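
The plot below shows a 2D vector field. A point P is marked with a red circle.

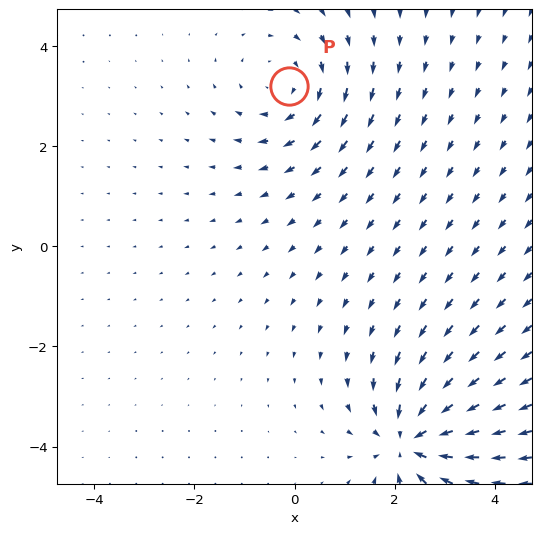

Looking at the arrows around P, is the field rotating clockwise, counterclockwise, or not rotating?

clockwise

Near P at (-0.1, 3.2) the arrows circulate clockwise. The curl (z-component) there is about -3; negative curl means clockwise rotation.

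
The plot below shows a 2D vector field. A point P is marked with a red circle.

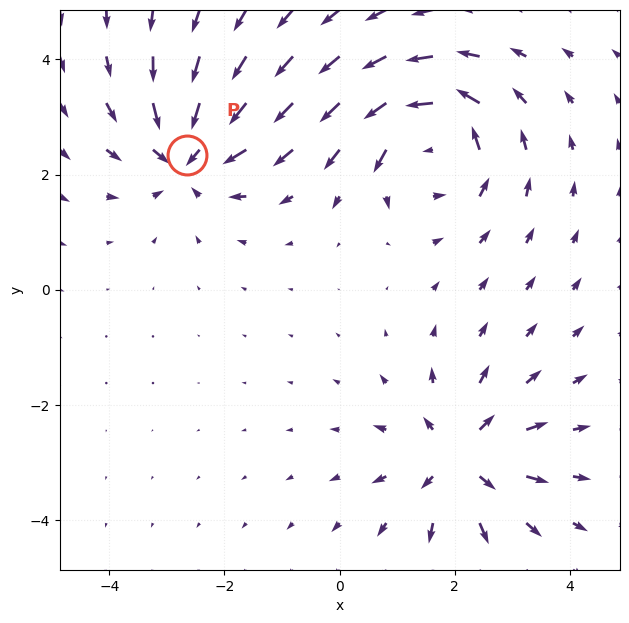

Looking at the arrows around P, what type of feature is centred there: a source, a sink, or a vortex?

At P (-2.6, 2.3) the arrows converge inward. Divergence about -5, curl ≈0 — negative divergence with near-zero curl is a sink.

sink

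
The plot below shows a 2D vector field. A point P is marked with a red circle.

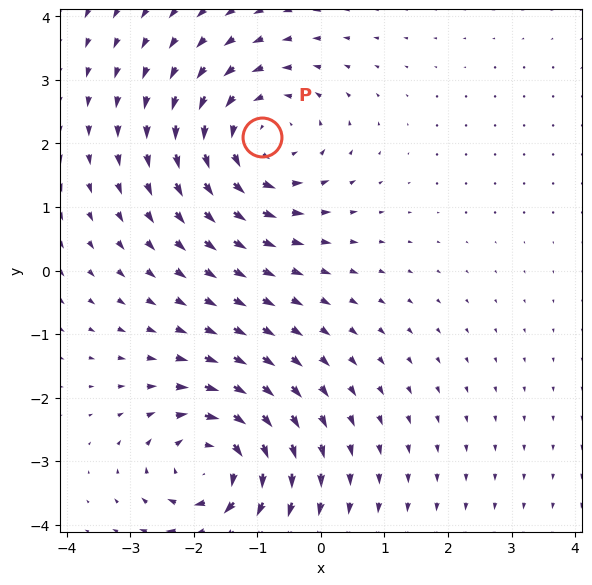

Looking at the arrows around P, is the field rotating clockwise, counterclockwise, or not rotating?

counterclockwise

Near P at (-0.9, 2.1) the arrows circulate counterclockwise. The curl (z-component) there is about +4; positive curl means counterclockwise rotation.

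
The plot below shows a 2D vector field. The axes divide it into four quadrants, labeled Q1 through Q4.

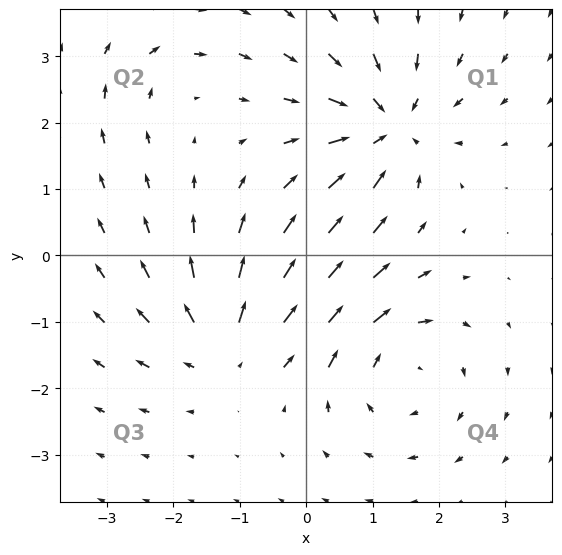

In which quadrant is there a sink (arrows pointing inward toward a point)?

Q1

The sink sits at approximately (1.2, 1.9), which lies in quadrant Q1. The divergence there is about -6, negative as expected for a sink.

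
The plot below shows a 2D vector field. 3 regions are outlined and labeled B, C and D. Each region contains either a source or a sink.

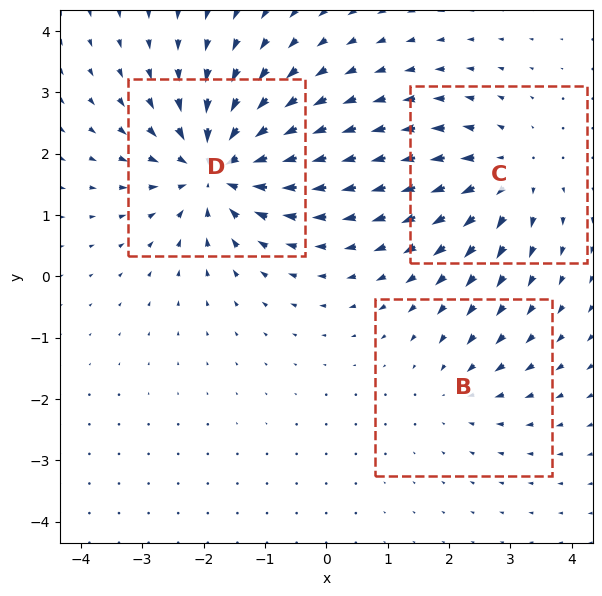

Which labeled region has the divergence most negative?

Divergence at each region's feature centre — B: about -2, C: about +4, D: about -6. Region D is most negative.

D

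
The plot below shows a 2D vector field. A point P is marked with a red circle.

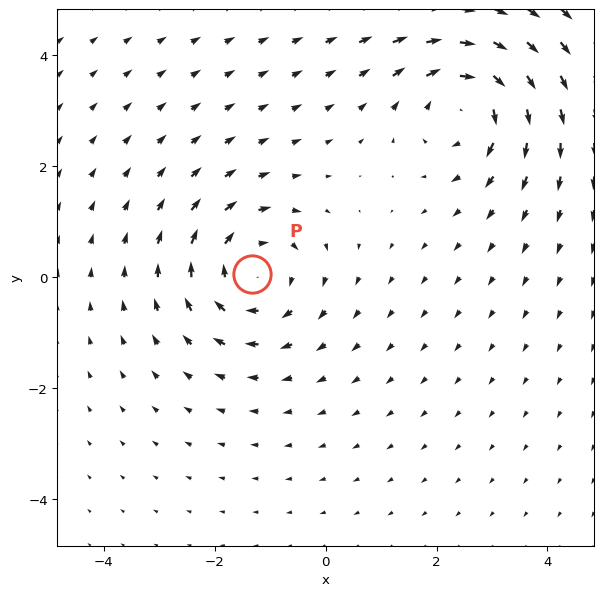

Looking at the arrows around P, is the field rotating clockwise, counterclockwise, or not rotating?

Near P at (-1.3, 0.1) the arrows circulate clockwise. The curl (z-component) there is about -4; negative curl means clockwise rotation.

clockwise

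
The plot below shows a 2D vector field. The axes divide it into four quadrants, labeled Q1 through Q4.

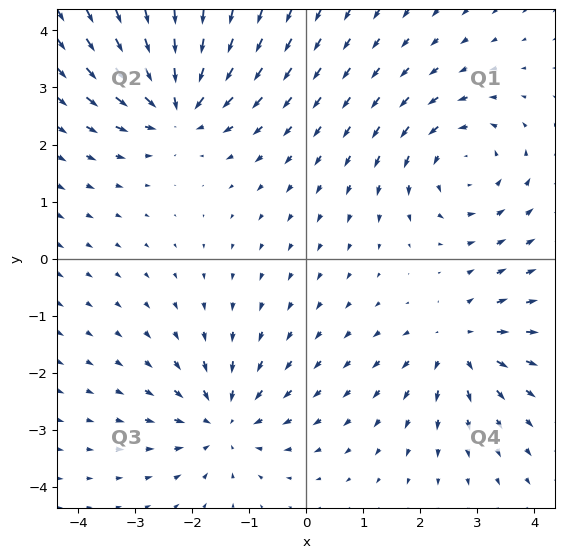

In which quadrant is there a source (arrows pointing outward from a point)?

The source sits at approximately (2.7, -1.5), which lies in quadrant Q4. The divergence there is about +4, positive as expected for a source.

Q4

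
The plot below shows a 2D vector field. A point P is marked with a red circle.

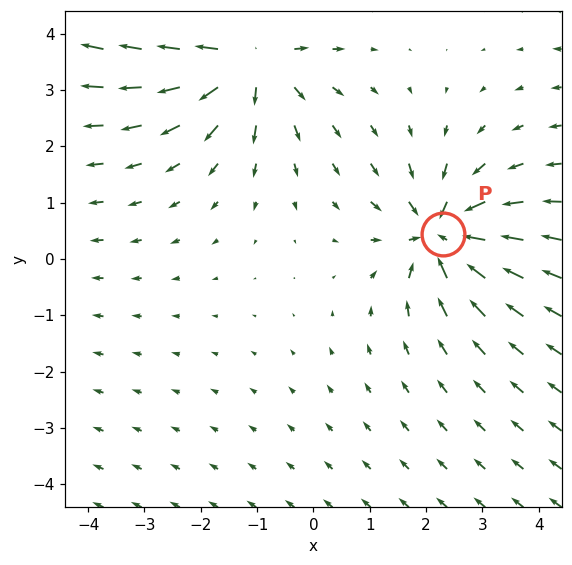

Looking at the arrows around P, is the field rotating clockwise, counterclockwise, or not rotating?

Near P at (2.3, 0.4) the arrows show no circulation. The curl there is ≈0.

not rotating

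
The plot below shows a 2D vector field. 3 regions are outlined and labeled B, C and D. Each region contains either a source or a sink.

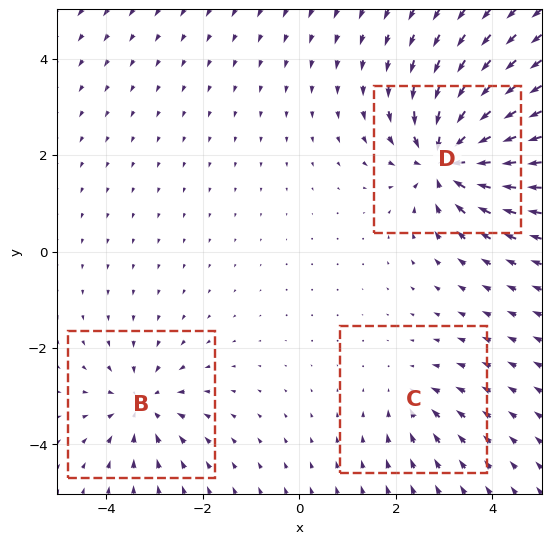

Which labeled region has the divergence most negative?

D

Divergence at each region's feature centre — B: about -4, C: about -2, D: about -6. Region D is most negative.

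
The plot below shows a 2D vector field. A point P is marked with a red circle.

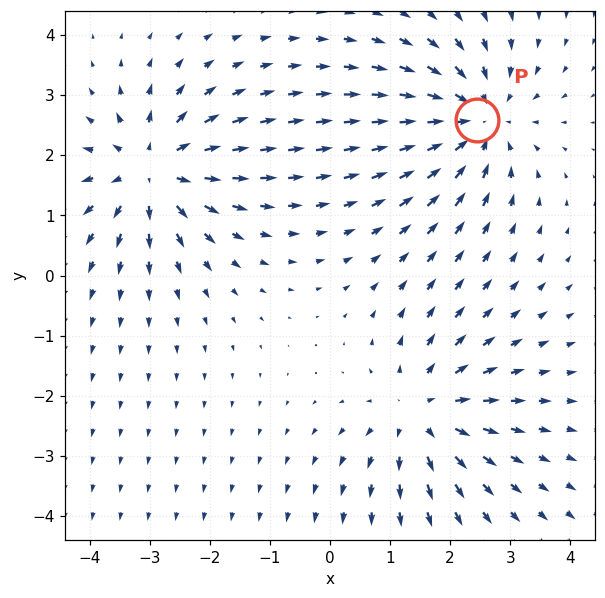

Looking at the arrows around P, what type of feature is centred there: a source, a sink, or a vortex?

sink

At P (2.4, 2.6) the arrows converge inward. Divergence about -5, curl ≈0 — negative divergence with near-zero curl is a sink.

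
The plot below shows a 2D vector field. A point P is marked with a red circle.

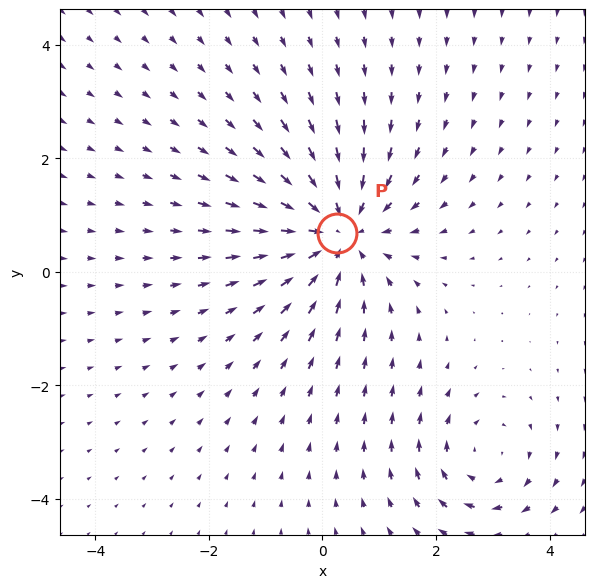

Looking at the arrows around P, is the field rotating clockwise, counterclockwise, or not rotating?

not rotating

Near P at (0.3, 0.7) the arrows show no circulation. The curl there is ≈0.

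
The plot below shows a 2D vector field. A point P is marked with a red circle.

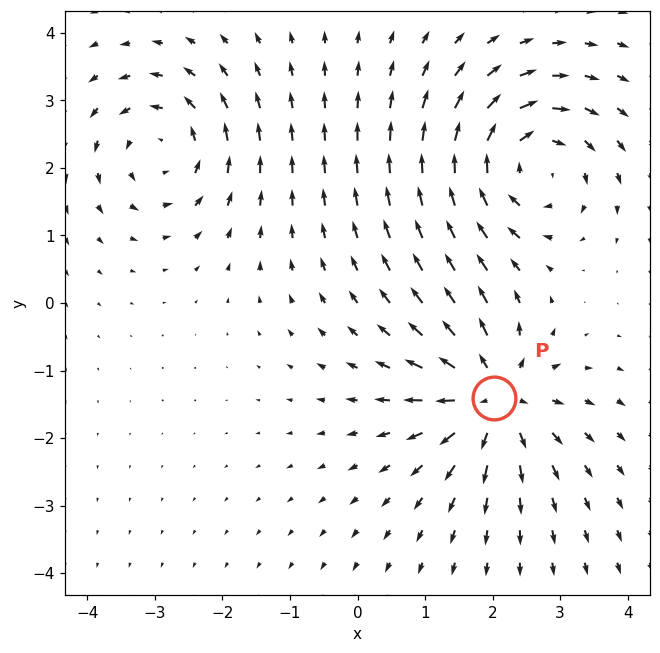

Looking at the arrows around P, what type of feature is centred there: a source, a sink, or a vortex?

source

At P (2.0, -1.4) the arrows spread outward. Divergence about +4, curl ≈0 — positive divergence with near-zero curl is a source.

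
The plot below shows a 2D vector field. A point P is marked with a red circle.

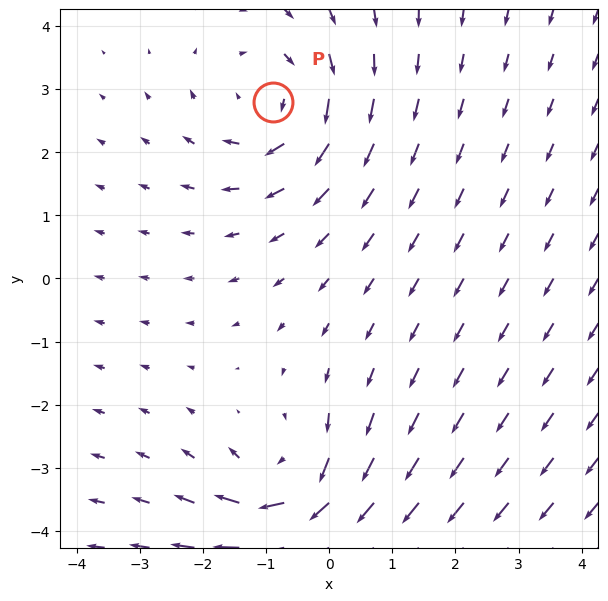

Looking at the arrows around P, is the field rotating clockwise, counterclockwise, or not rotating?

Near P at (-0.9, 2.8) the arrows circulate clockwise. The curl (z-component) there is about -3; negative curl means clockwise rotation.

clockwise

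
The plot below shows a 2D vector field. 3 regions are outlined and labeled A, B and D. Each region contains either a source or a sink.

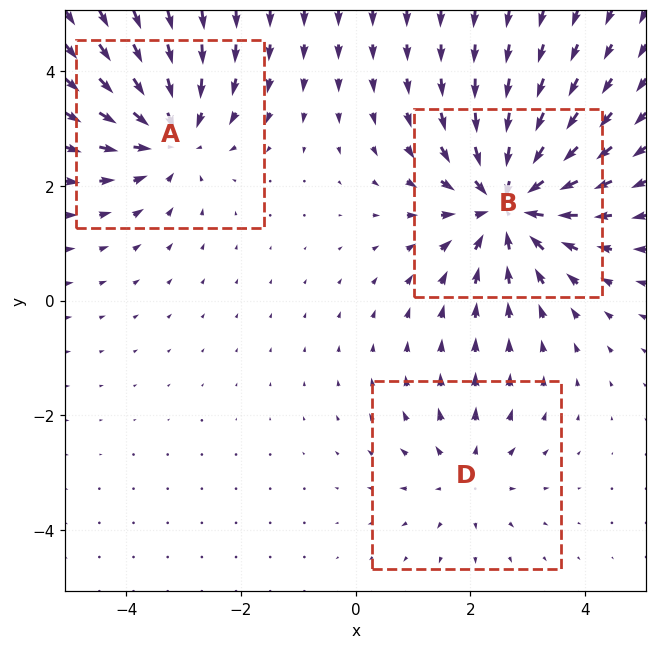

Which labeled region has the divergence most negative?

B

Divergence at each region's feature centre — A: about -3, B: about -5, D: about +2. Region B is most negative.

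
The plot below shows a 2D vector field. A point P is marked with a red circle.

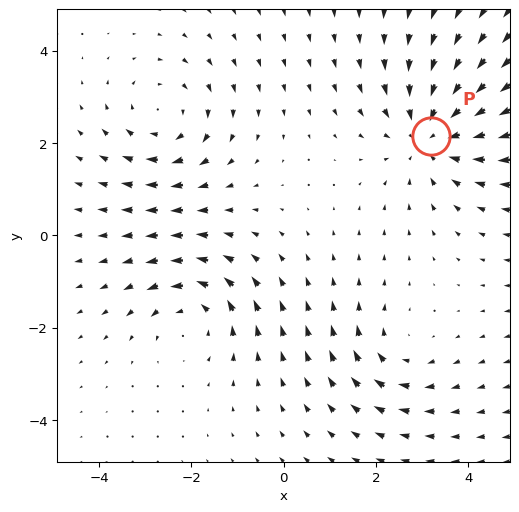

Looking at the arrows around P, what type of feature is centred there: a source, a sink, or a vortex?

sink

At P (3.2, 2.2) the arrows converge inward. Divergence about -4, curl ≈0 — negative divergence with near-zero curl is a sink.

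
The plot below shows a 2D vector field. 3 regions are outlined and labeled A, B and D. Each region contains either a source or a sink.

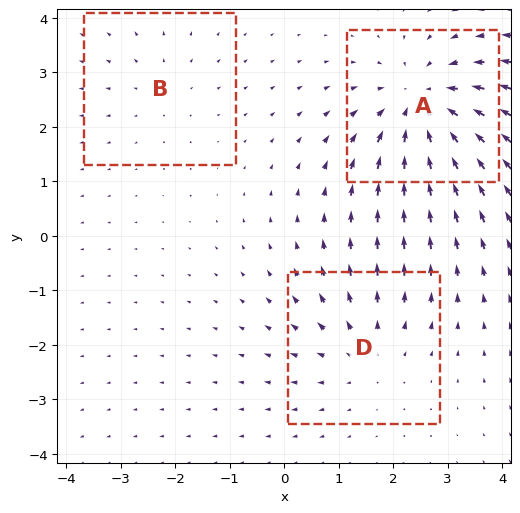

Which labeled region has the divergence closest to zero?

Divergence at each region's feature centre — A: about -5, B: about +2, D: about +3. Region B is closest to zero.

B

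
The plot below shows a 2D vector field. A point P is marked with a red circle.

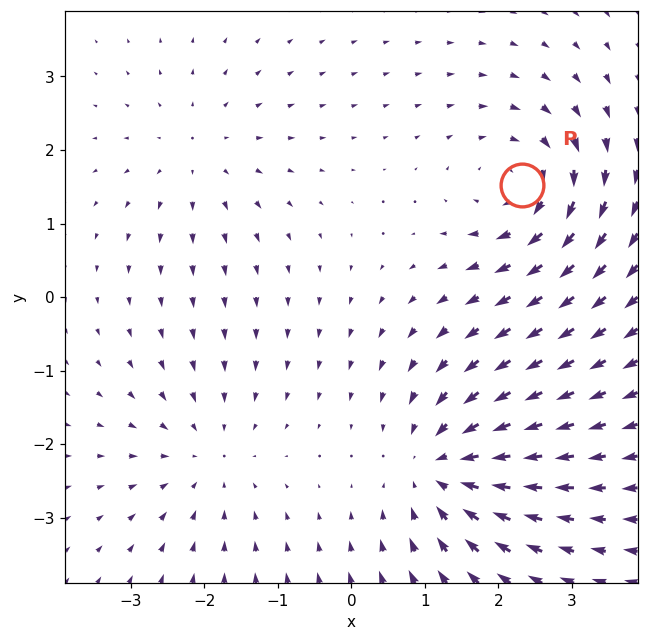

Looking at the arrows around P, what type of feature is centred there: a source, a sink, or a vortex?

At P (2.3, 1.5) the arrows circulate clockwise. Divergence ≈0, curl about -5 — near-zero divergence with nonzero curl is a vortex.

vortex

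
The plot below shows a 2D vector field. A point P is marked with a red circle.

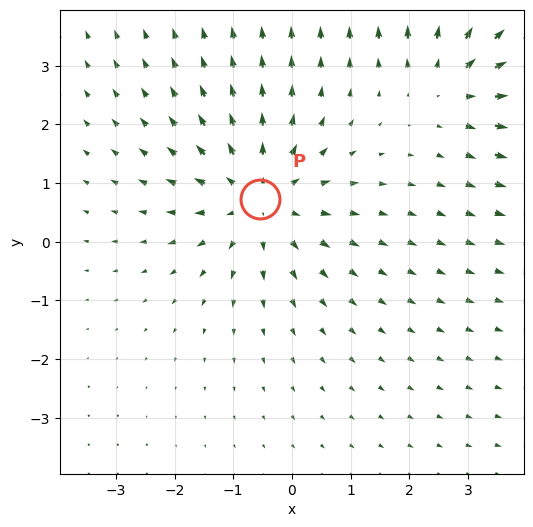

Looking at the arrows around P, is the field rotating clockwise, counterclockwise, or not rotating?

not rotating

Near P at (-0.6, 0.7) the arrows show no circulation. The curl there is ≈0.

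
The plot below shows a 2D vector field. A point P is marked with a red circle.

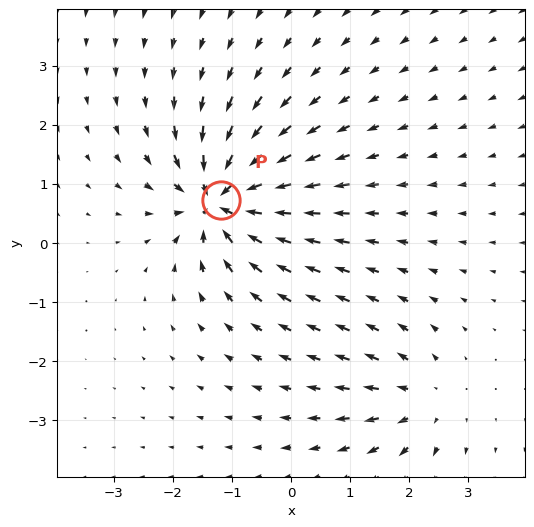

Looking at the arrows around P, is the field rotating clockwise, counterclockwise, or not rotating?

Near P at (-1.2, 0.7) the arrows show no circulation. The curl there is ≈0.

not rotating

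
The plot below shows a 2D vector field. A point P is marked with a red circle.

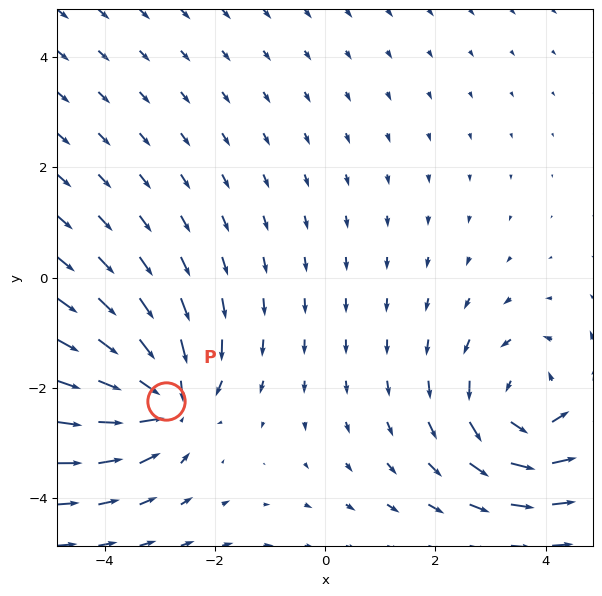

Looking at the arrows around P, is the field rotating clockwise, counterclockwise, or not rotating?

Near P at (-2.9, -2.2) the arrows show no circulation. The curl there is ≈0.

not rotating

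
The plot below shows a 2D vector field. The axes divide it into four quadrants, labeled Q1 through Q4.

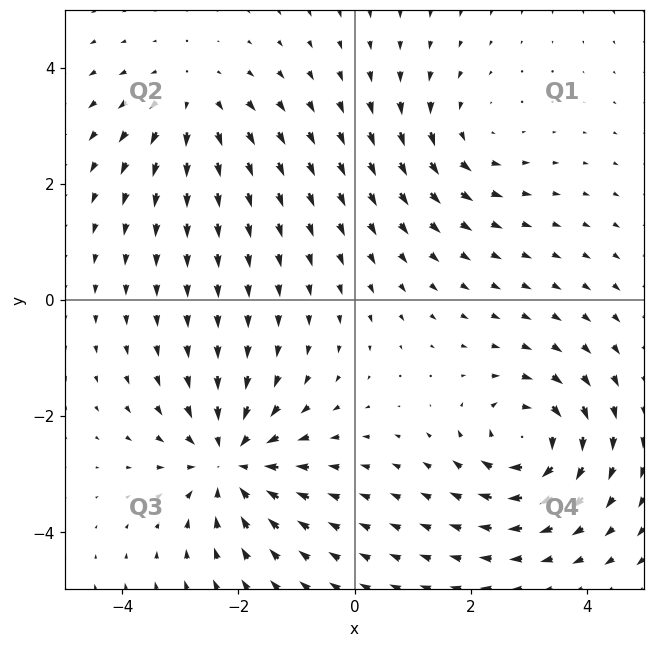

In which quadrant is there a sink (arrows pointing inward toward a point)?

Q3

The sink sits at approximately (-2.1, -2.8), which lies in quadrant Q3. The divergence there is about -5, negative as expected for a sink.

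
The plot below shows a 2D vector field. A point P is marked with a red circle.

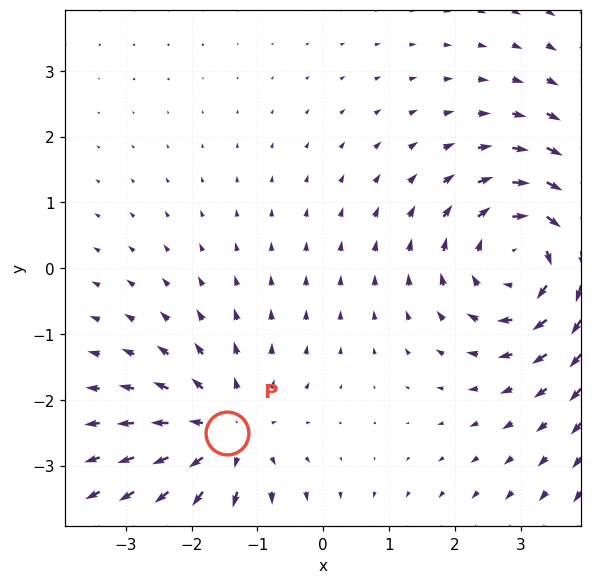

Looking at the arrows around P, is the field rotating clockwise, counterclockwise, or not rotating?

Near P at (-1.5, -2.5) the arrows show no circulation. The curl there is ≈0.

not rotating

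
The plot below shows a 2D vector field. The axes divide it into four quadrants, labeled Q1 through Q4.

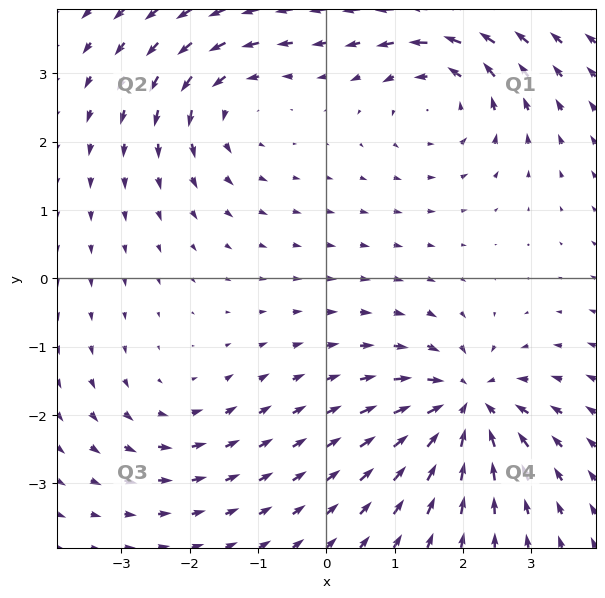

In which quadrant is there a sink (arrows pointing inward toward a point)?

Q4

The sink sits at approximately (2.1, -1.9), which lies in quadrant Q4. The divergence there is about -7, negative as expected for a sink.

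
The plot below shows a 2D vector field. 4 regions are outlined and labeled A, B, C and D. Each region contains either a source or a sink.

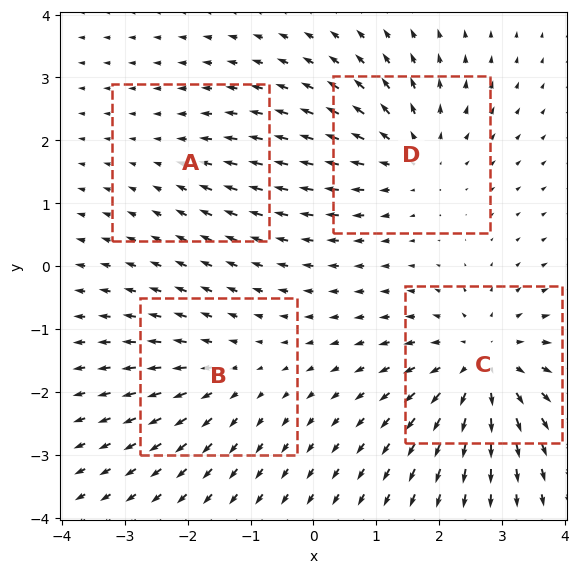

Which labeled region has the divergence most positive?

Divergence at each region's feature centre — A: about -2, B: about +3, C: about +6, D: about +4. Region C is most positive.

C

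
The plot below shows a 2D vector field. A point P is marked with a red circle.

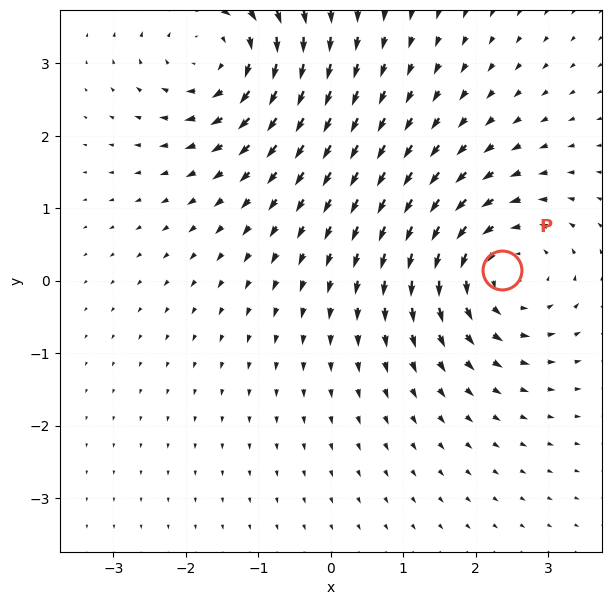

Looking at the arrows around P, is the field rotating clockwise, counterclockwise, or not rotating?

counterclockwise

Near P at (2.4, 0.2) the arrows circulate counterclockwise. The curl (z-component) there is about +4; positive curl means counterclockwise rotation.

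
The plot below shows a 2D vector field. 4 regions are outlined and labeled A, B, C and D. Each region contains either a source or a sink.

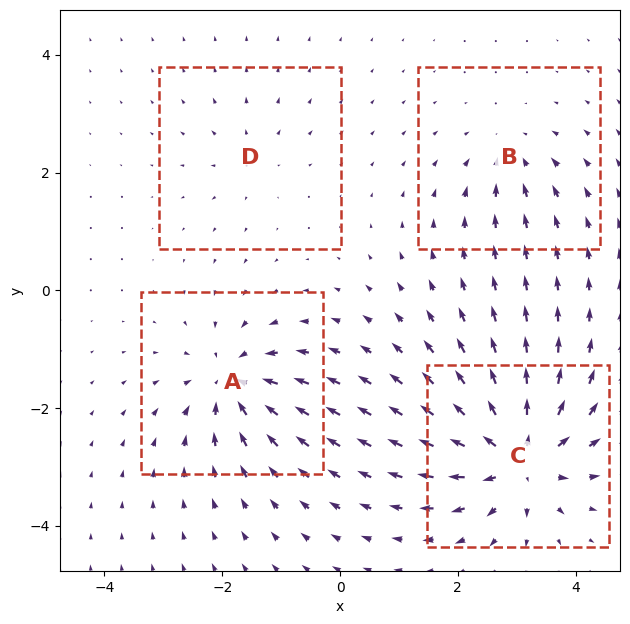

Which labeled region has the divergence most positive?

C

Divergence at each region's feature centre — A: about -6, B: about -4, C: about +9, D: about +3. Region C is most positive.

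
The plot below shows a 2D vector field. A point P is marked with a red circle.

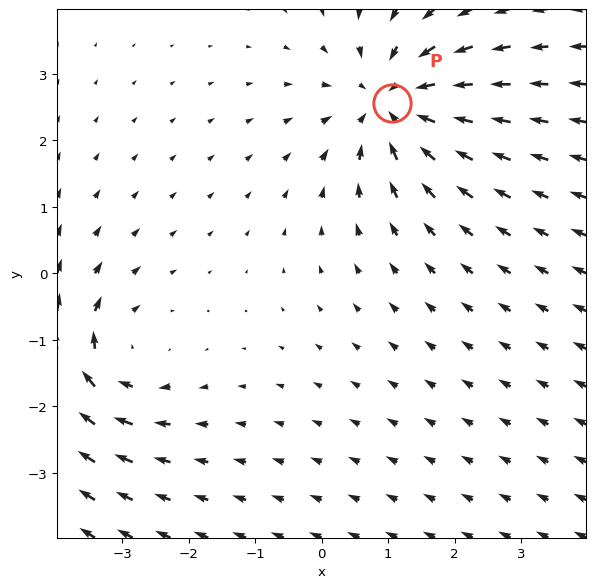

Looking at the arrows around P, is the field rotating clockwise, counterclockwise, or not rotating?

not rotating

Near P at (1.1, 2.6) the arrows show no circulation. The curl there is ≈0.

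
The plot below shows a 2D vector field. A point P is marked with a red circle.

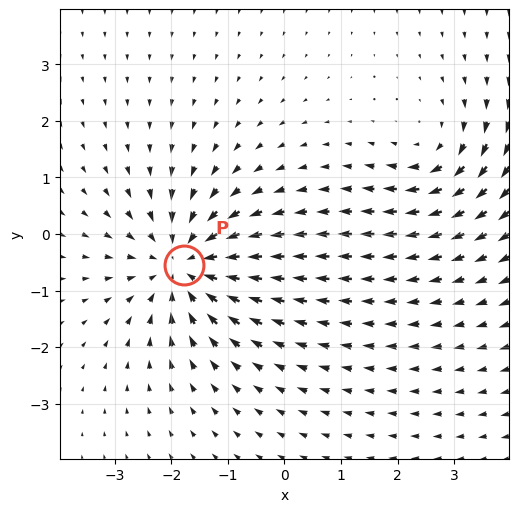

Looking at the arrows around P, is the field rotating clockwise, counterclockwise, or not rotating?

not rotating

Near P at (-1.8, -0.5) the arrows show no circulation. The curl there is ≈0.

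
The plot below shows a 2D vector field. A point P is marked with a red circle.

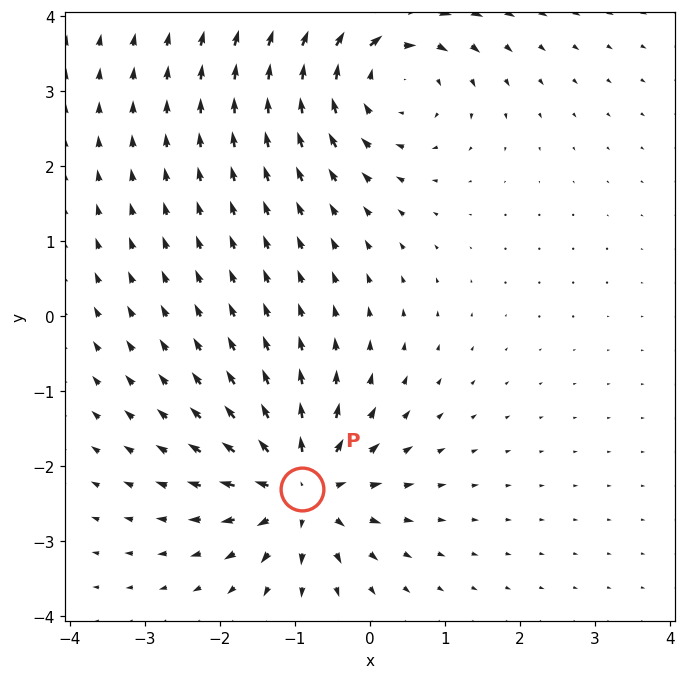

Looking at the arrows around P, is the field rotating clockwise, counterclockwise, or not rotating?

not rotating

Near P at (-0.9, -2.3) the arrows show no circulation. The curl there is ≈0.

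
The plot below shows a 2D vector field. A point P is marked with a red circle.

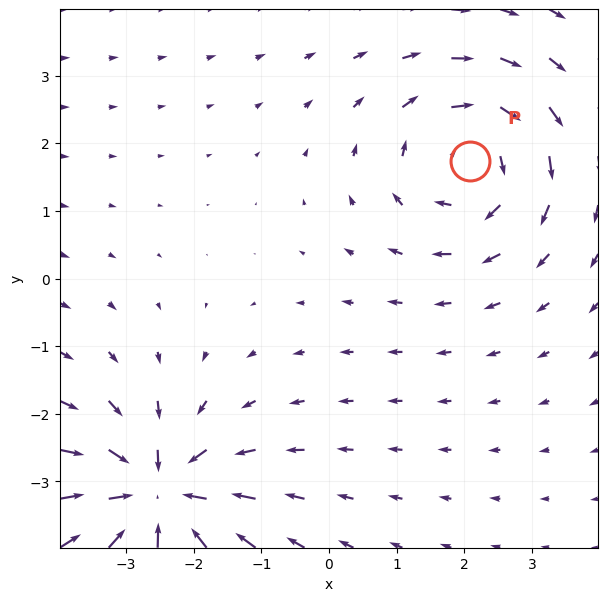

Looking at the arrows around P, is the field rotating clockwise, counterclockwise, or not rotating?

Near P at (2.1, 1.7) the arrows circulate clockwise. The curl (z-component) there is about -3; negative curl means clockwise rotation.

clockwise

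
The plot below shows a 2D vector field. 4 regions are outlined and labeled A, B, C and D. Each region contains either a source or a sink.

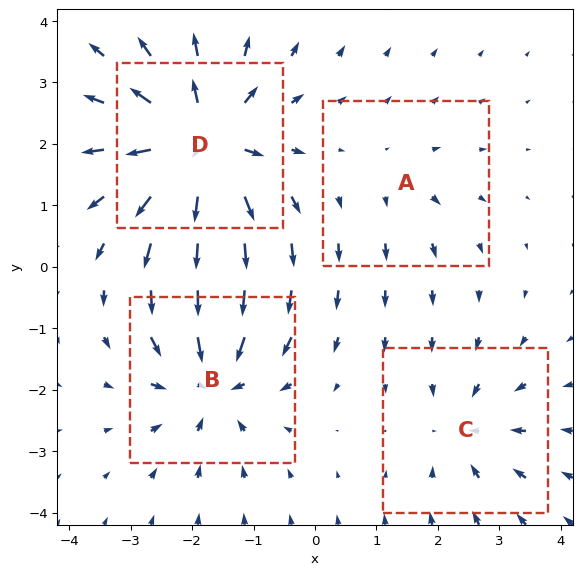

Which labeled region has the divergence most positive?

Divergence at each region's feature centre — A: about +2, B: about -6, C: about -4, D: about +8. Region D is most positive.

D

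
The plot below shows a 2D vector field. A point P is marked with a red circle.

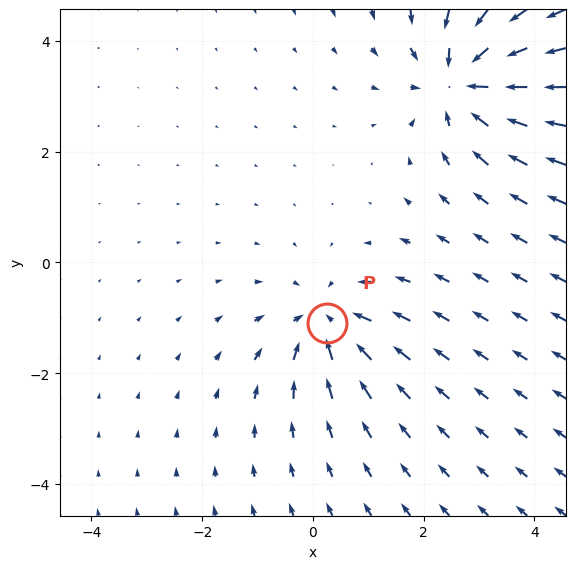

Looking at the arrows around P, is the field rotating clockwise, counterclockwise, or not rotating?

not rotating

Near P at (0.3, -1.1) the arrows show no circulation. The curl there is ≈0.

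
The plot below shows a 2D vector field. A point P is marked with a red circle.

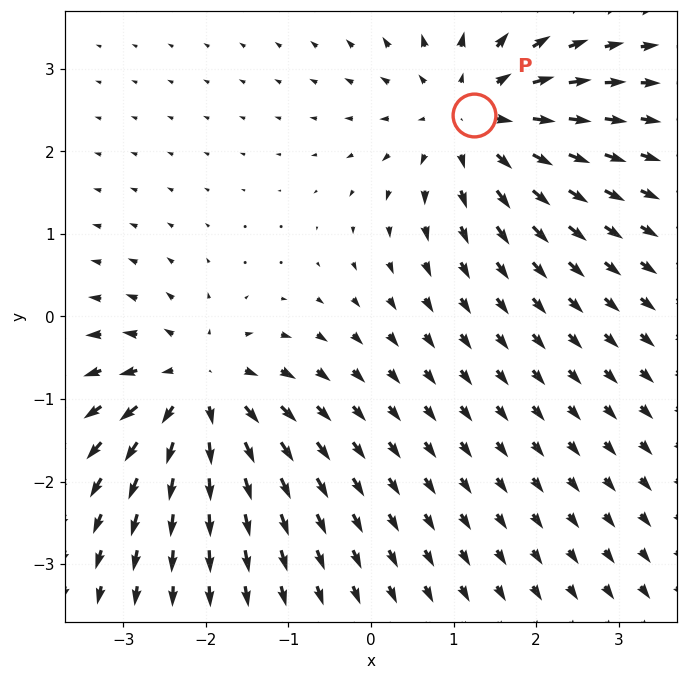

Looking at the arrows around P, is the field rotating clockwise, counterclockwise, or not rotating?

Near P at (1.2, 2.4) the arrows show no circulation. The curl there is ≈0.

not rotating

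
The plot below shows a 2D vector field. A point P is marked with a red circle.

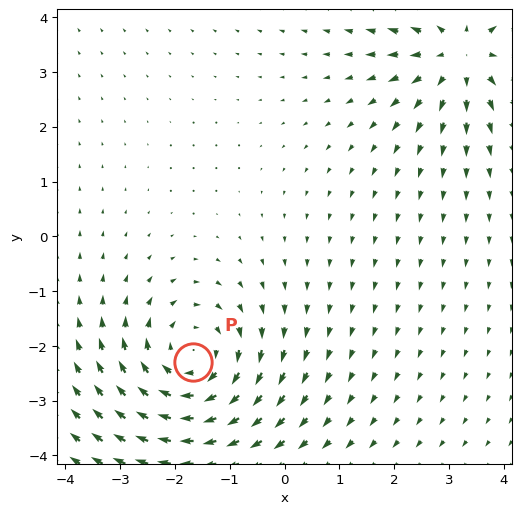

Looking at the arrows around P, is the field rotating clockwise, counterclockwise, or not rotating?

Near P at (-1.7, -2.3) the arrows circulate clockwise. The curl (z-component) there is about -4; negative curl means clockwise rotation.

clockwise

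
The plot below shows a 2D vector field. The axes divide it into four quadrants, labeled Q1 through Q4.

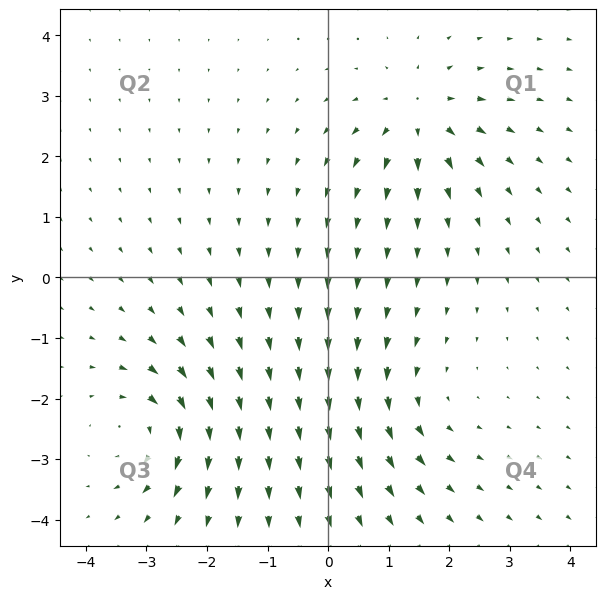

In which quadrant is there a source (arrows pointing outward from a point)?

The source sits at approximately (1.5, 2.7), which lies in quadrant Q1. The divergence there is about +5, positive as expected for a source.

Q1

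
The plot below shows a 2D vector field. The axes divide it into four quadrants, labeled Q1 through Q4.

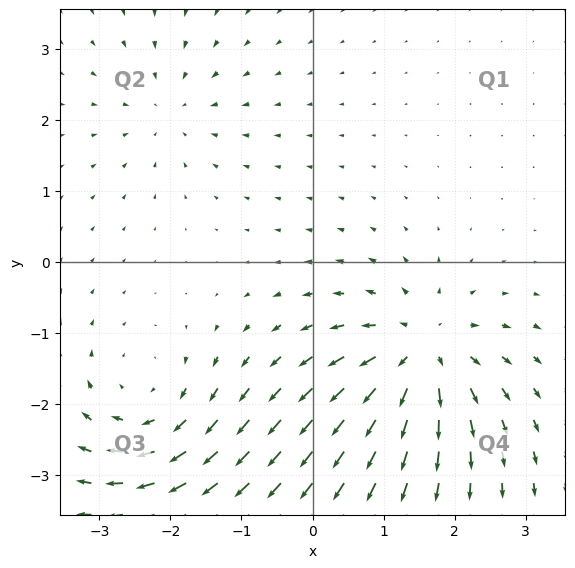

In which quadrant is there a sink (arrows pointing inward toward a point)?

The sink sits at approximately (-2.0, 2.2), which lies in quadrant Q2. The divergence there is about -3, negative as expected for a sink.

Q2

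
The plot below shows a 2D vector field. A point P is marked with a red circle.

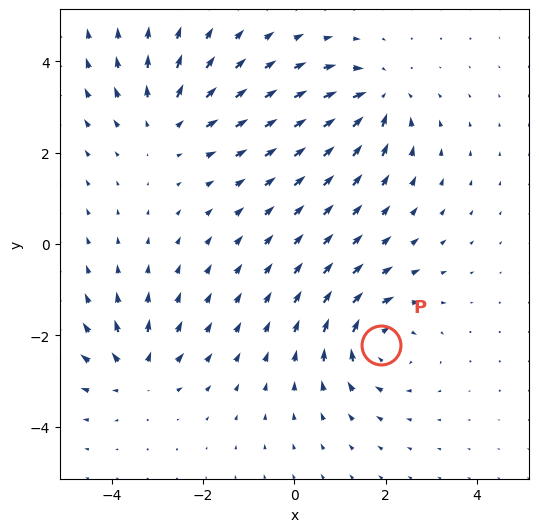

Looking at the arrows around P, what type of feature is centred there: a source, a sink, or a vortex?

At P (1.9, -2.2) the arrows circulate clockwise. Divergence ≈0, curl about -6 — near-zero divergence with nonzero curl is a vortex.

vortex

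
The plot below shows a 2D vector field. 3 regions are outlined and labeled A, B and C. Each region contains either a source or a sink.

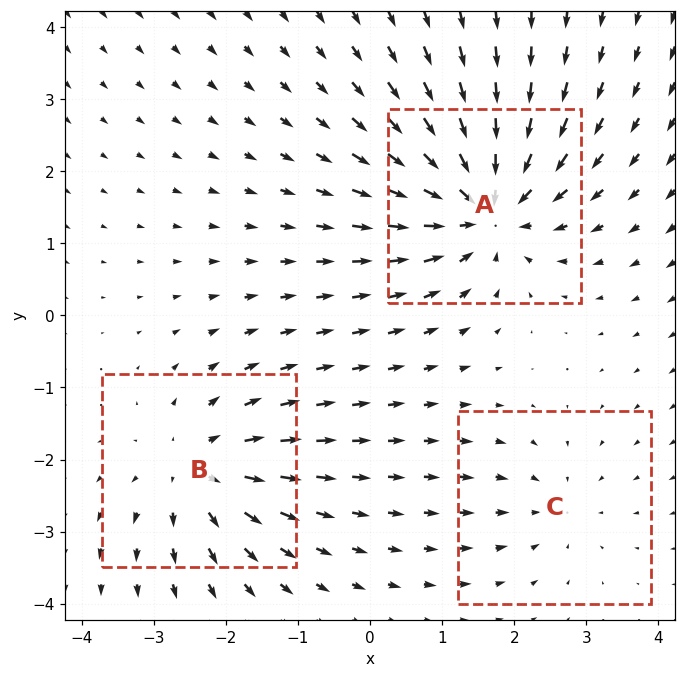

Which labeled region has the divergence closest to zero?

C

Divergence at each region's feature centre — A: about -5, B: about +4, C: about -2. Region C is closest to zero.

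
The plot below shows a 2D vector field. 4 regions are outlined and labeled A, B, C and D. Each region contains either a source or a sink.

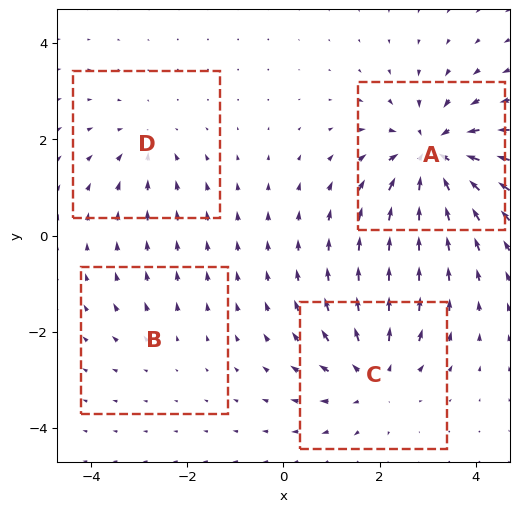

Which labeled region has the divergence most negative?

Divergence at each region's feature centre — A: about -7, B: about +2, C: about +5, D: about -3. Region A is most negative.

A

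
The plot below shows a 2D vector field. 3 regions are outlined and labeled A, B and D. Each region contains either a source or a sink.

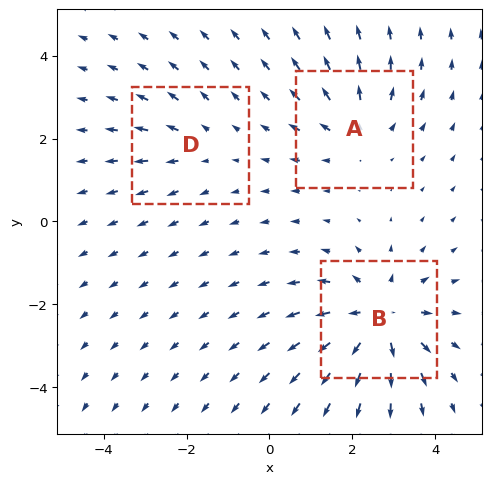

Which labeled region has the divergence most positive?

B

Divergence at each region's feature centre — A: about +3, B: about +5, D: about +2. Region B is most positive.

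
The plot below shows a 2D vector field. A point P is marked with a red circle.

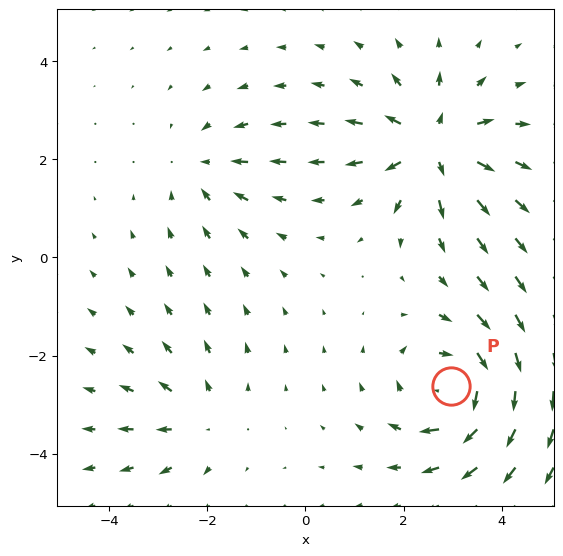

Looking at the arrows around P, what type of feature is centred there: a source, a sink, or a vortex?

vortex

At P (3.0, -2.6) the arrows circulate clockwise. Divergence ≈0, curl about -5 — near-zero divergence with nonzero curl is a vortex.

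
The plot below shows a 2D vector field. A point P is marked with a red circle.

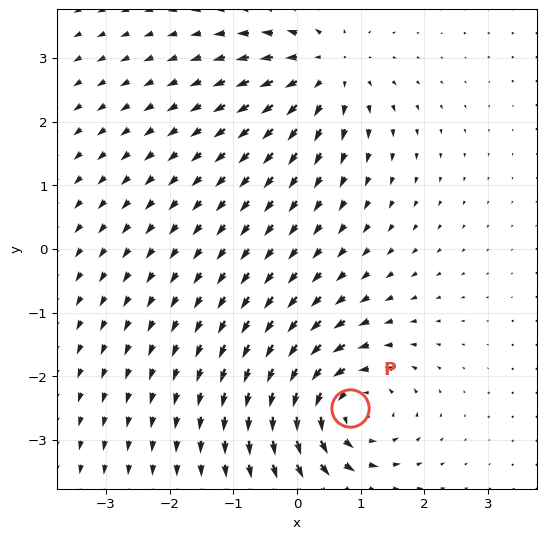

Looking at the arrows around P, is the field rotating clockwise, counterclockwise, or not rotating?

Near P at (0.8, -2.5) the arrows circulate counterclockwise. The curl (z-component) there is about +5; positive curl means counterclockwise rotation.

counterclockwise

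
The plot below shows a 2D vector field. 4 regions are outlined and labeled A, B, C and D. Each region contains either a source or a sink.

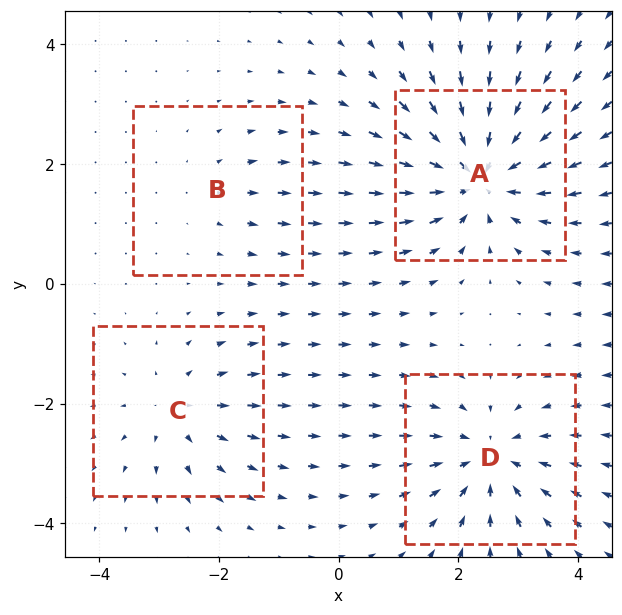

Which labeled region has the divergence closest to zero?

Divergence at each region's feature centre — A: about -7, B: about +2, C: about +4, D: about -5. Region B is closest to zero.

B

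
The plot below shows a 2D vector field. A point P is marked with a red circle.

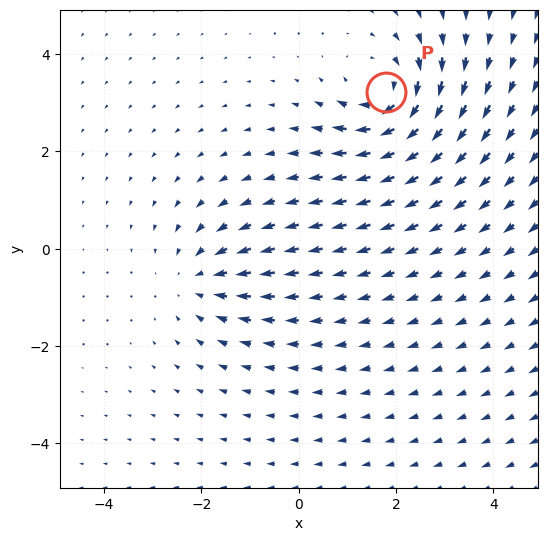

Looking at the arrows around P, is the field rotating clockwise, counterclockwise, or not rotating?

Near P at (1.8, 3.2) the arrows circulate clockwise. The curl (z-component) there is about -4; negative curl means clockwise rotation.

clockwise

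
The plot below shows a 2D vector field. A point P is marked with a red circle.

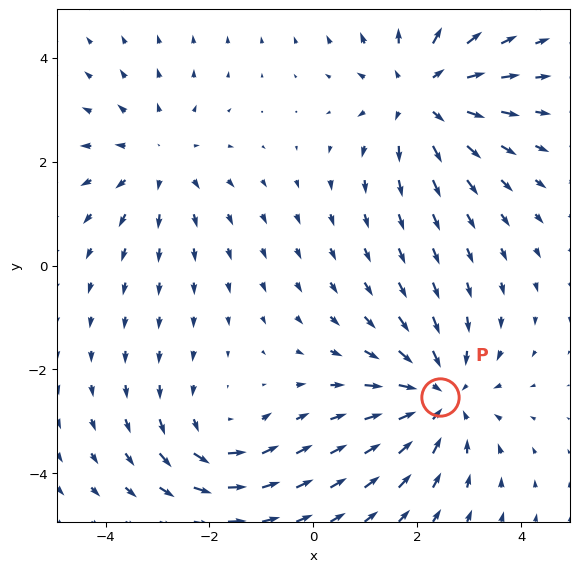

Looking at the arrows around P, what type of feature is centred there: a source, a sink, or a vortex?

sink

At P (2.4, -2.5) the arrows converge inward. Divergence about -4, curl ≈0 — negative divergence with near-zero curl is a sink.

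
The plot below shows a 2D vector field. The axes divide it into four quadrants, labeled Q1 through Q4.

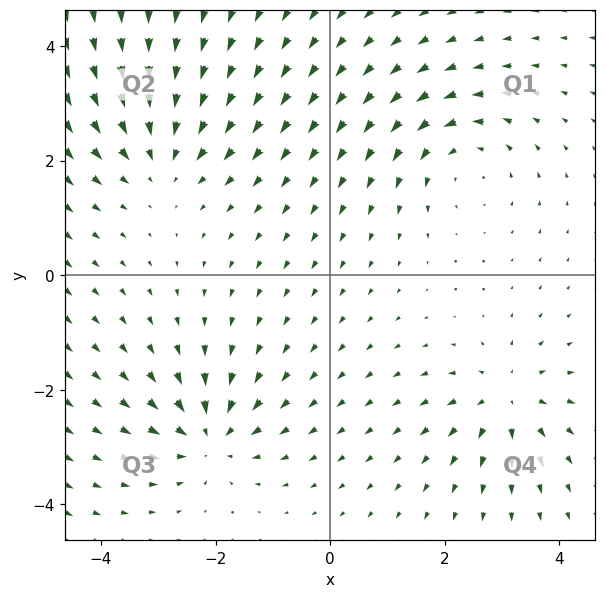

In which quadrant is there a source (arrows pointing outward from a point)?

The source sits at approximately (3.1, -2.1), which lies in quadrant Q4. The divergence there is about +4, positive as expected for a source.

Q4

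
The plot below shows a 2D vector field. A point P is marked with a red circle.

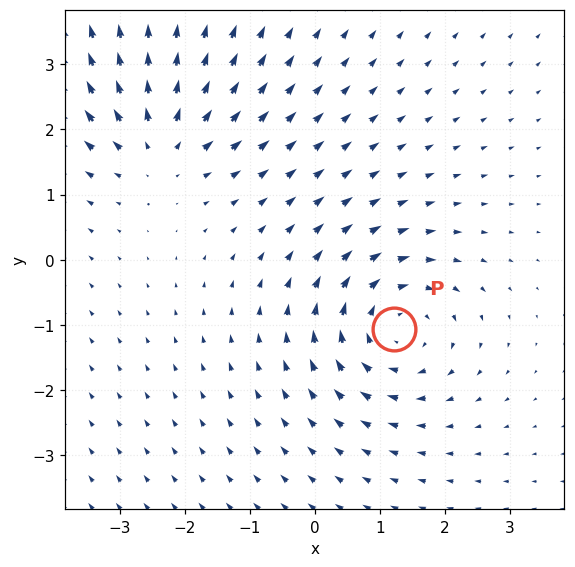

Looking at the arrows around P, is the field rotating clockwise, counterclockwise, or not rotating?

Near P at (1.2, -1.1) the arrows circulate clockwise. The curl (z-component) there is about -5; negative curl means clockwise rotation.

clockwise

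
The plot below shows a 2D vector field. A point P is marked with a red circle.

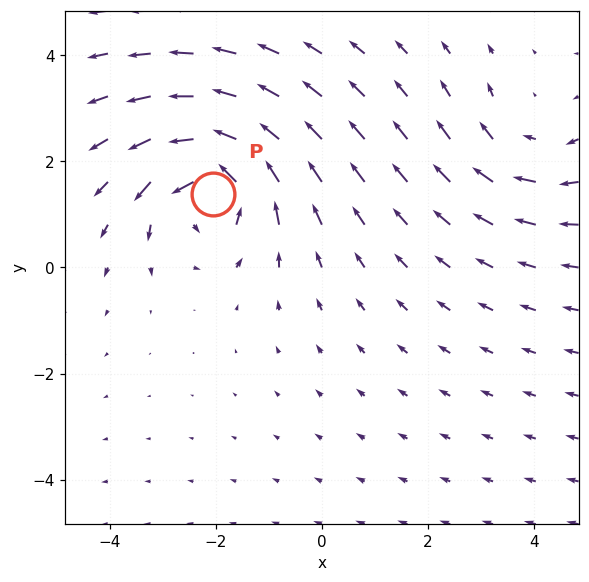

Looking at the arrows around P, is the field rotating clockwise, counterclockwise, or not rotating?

counterclockwise

Near P at (-2.1, 1.4) the arrows circulate counterclockwise. The curl (z-component) there is about +5; positive curl means counterclockwise rotation.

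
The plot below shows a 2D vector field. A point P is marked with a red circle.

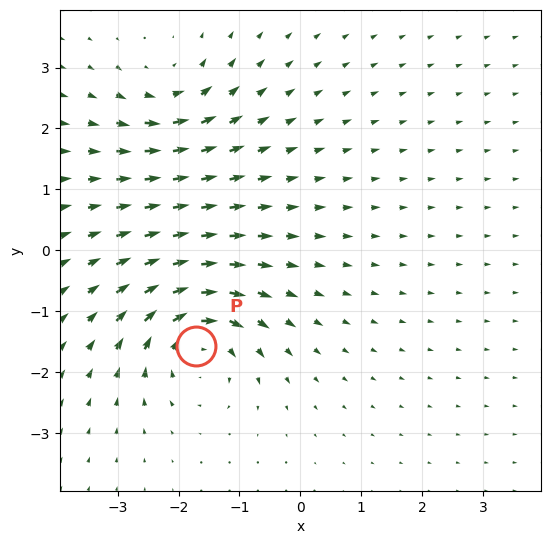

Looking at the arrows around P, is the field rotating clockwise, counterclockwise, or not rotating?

Near P at (-1.7, -1.6) the arrows circulate clockwise. The curl (z-component) there is about -7; negative curl means clockwise rotation.

clockwise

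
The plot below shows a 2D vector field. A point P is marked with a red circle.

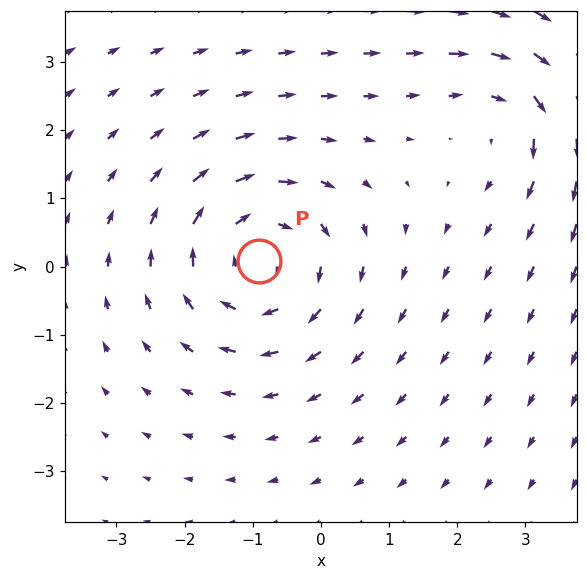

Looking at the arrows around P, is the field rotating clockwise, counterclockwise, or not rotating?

Near P at (-0.9, 0.1) the arrows circulate clockwise. The curl (z-component) there is about -4; negative curl means clockwise rotation.

clockwise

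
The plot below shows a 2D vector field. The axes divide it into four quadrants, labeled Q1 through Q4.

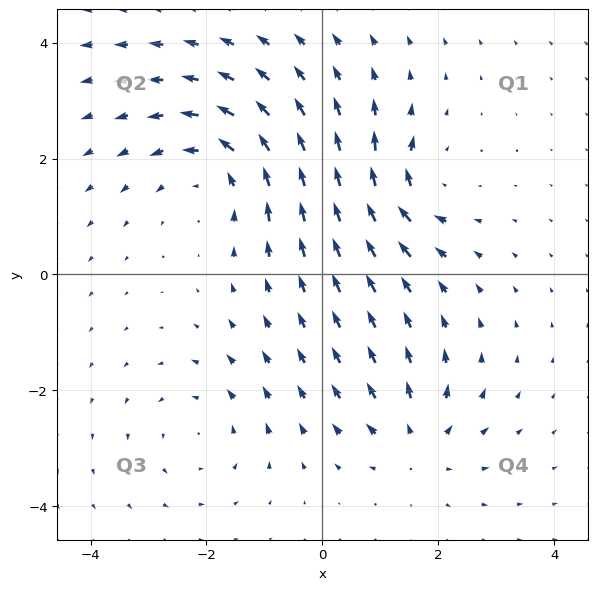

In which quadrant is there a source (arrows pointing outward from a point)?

The source sits at approximately (1.7, -2.9), which lies in quadrant Q4. The divergence there is about +4, positive as expected for a source.

Q4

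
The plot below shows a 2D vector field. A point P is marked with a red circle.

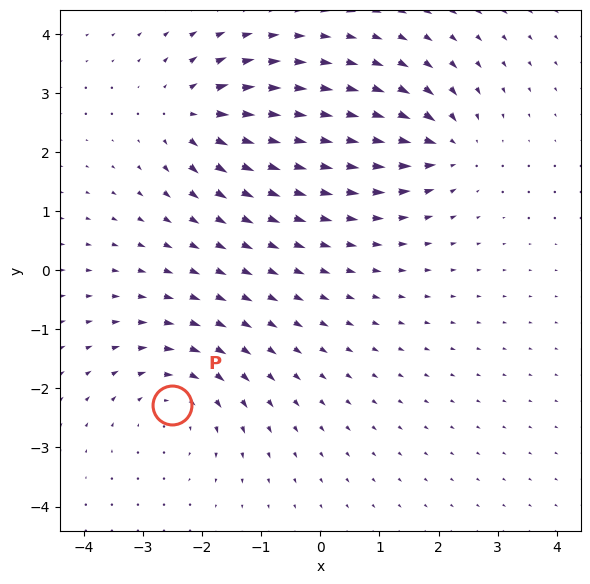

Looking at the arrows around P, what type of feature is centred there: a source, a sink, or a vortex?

At P (-2.5, -2.3) the arrows circulate clockwise. Divergence ≈0, curl about -4 — near-zero divergence with nonzero curl is a vortex.

vortex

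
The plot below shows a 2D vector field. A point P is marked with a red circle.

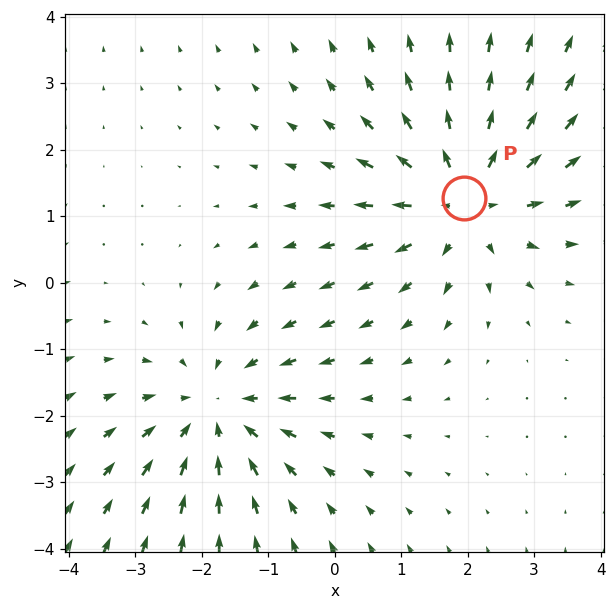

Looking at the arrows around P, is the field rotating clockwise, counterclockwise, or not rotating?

not rotating

Near P at (2.0, 1.3) the arrows show no circulation. The curl there is ≈0.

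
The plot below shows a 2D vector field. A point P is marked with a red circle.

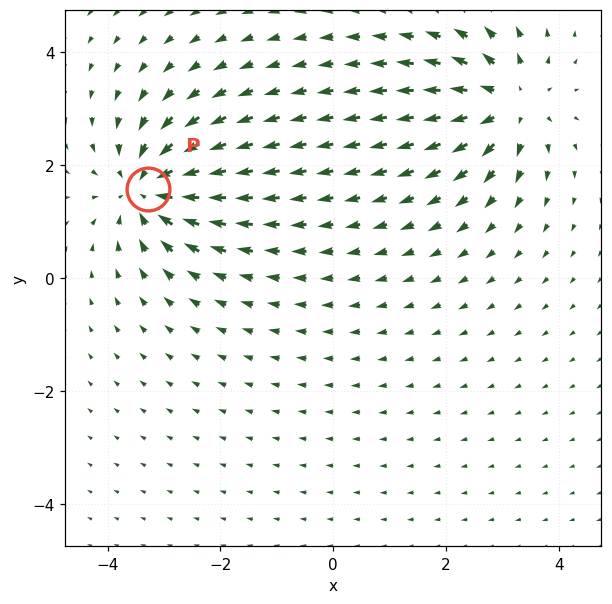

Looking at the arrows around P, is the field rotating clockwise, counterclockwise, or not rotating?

Near P at (-3.3, 1.6) the arrows show no circulation. The curl there is ≈0.

not rotating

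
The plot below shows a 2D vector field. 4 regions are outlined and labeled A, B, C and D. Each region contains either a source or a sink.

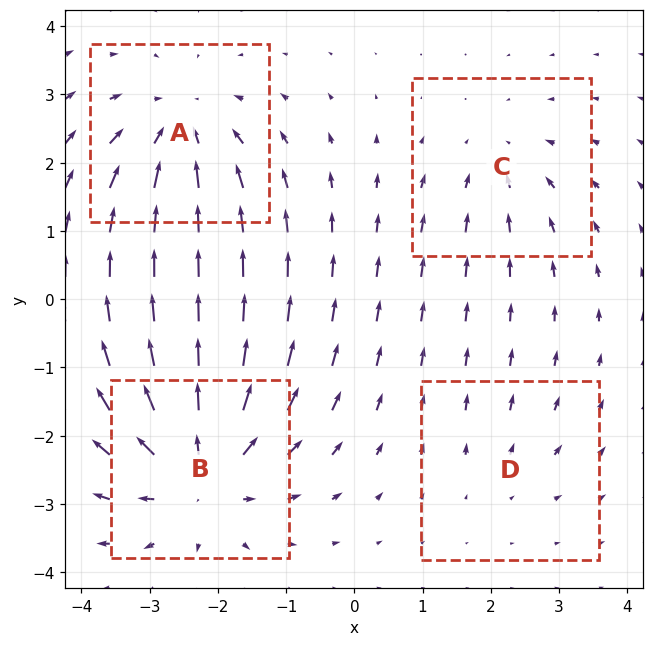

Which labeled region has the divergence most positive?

Divergence at each region's feature centre — A: about -5, B: about +6, C: about -3, D: about +2. Region B is most positive.

B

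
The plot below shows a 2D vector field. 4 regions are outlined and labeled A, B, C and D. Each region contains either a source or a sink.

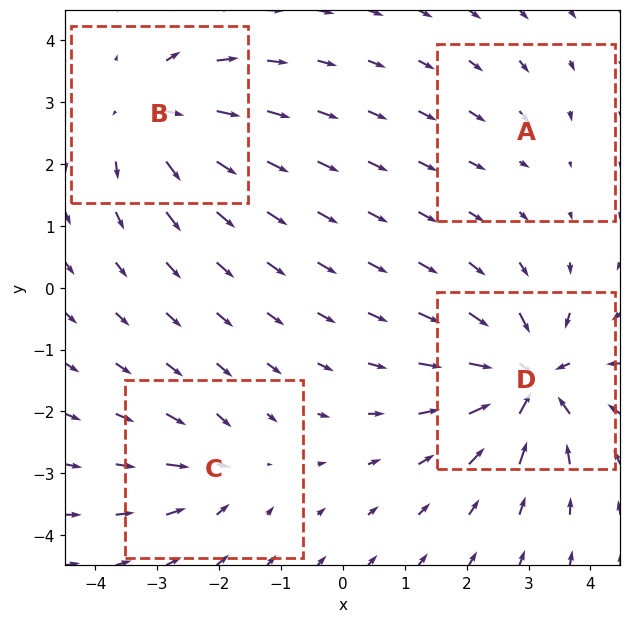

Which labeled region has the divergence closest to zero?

Divergence at each region's feature centre — A: about -2, B: about +6, C: about -4, D: about -9. Region A is closest to zero.

A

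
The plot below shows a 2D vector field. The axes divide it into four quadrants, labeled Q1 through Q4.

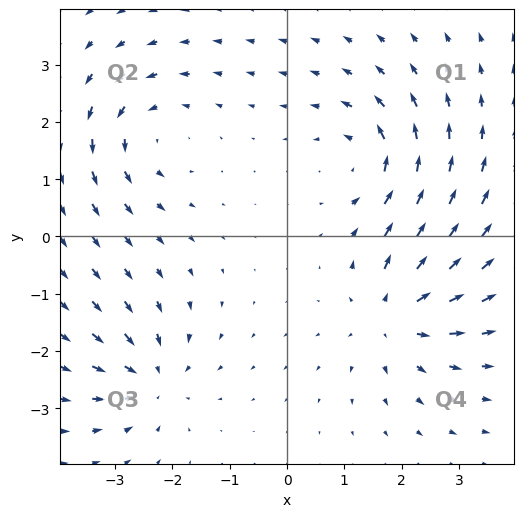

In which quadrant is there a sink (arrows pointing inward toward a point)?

Q3

The sink sits at approximately (-2.4, -2.5), which lies in quadrant Q3. The divergence there is about -5, negative as expected for a sink.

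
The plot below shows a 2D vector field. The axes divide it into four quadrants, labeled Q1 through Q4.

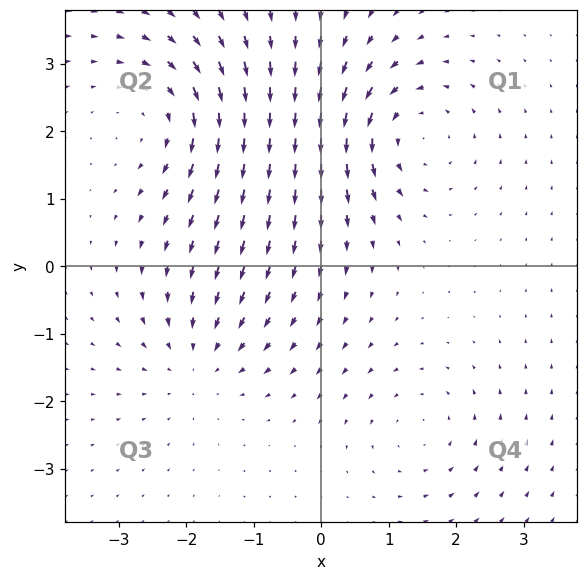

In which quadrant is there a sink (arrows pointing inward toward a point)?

The sink sits at approximately (-1.8, -1.4), which lies in quadrant Q3. The divergence there is about -3, negative as expected for a sink.

Q3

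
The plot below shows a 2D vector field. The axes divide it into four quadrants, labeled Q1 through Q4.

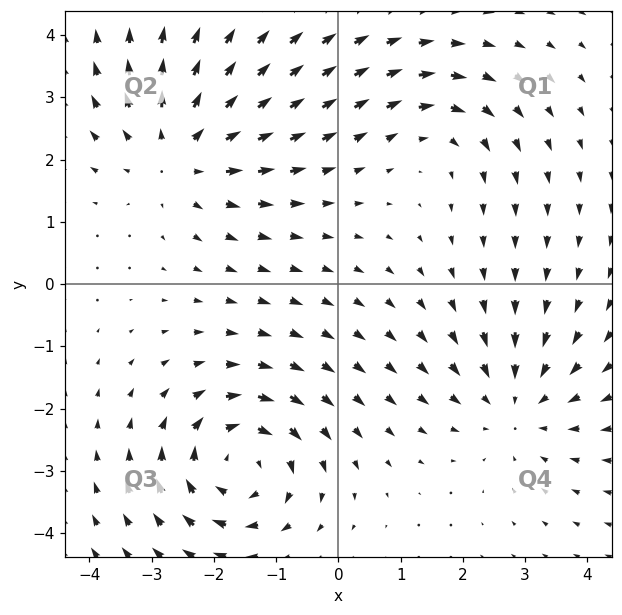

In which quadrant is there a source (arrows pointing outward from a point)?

The source sits at approximately (-2.5, 2.1), which lies in quadrant Q2. The divergence there is about +3, positive as expected for a source.

Q2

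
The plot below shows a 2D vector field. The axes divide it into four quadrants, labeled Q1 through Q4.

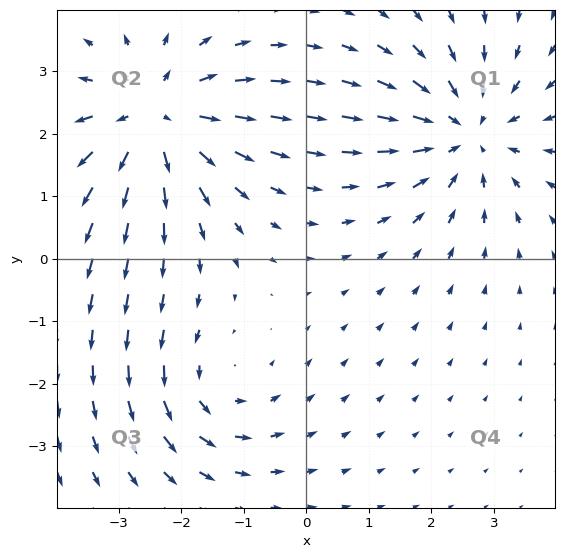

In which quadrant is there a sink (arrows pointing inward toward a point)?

The sink sits at approximately (2.6, 2.0), which lies in quadrant Q1. The divergence there is about -4, negative as expected for a sink.

Q1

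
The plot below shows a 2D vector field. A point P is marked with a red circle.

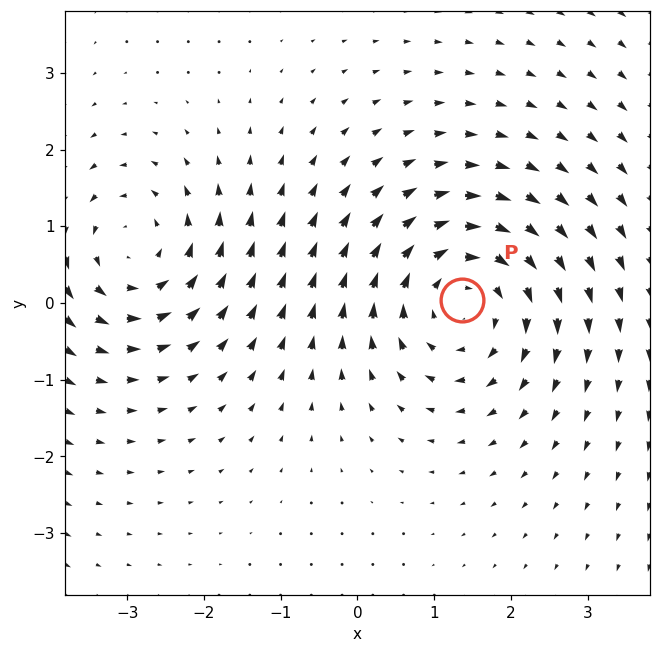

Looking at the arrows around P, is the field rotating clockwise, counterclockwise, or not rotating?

clockwise

Near P at (1.4, 0.0) the arrows circulate clockwise. The curl (z-component) there is about -3; negative curl means clockwise rotation.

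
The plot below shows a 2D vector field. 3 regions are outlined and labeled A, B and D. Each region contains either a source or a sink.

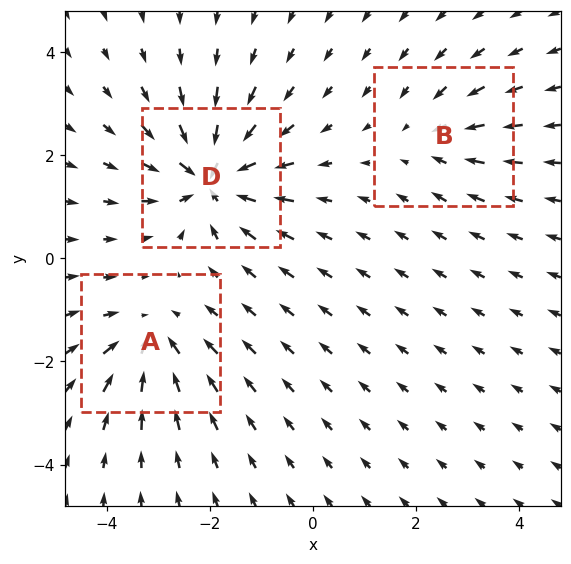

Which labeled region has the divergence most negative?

Divergence at each region's feature centre — A: about -4, B: about -2, D: about -6. Region D is most negative.

D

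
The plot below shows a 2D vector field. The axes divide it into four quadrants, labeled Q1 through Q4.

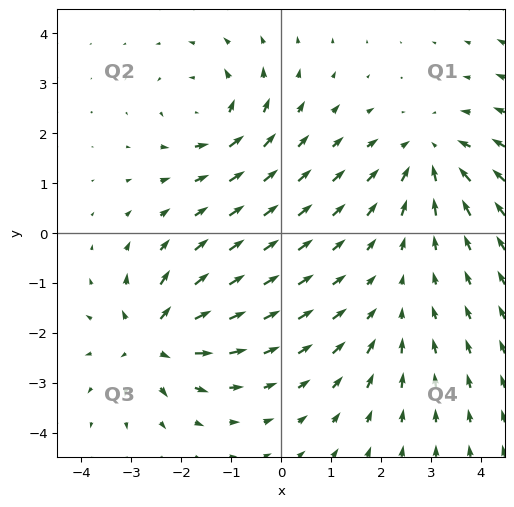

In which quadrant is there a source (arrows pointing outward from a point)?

Q3

The source sits at approximately (-2.6, -2.1), which lies in quadrant Q3. The divergence there is about +6, positive as expected for a source.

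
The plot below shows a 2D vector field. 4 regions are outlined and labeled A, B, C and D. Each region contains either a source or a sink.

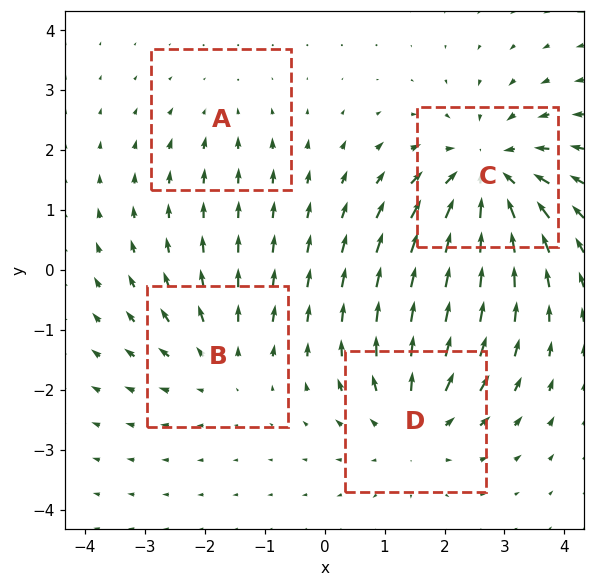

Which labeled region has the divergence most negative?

C

Divergence at each region's feature centre — A: about -2, B: about +3, C: about -6, D: about +4. Region C is most negative.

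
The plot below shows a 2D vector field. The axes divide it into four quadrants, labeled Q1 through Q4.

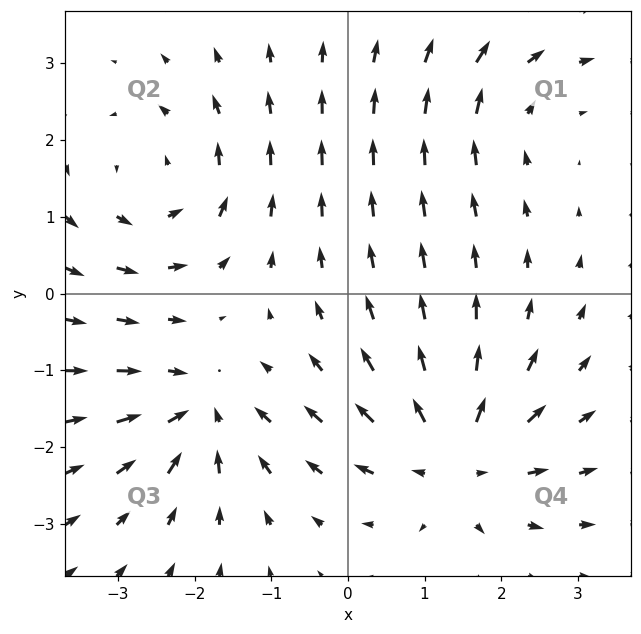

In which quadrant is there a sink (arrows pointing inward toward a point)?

Q3

The sink sits at approximately (-1.9, -1.6), which lies in quadrant Q3. The divergence there is about -4, negative as expected for a sink.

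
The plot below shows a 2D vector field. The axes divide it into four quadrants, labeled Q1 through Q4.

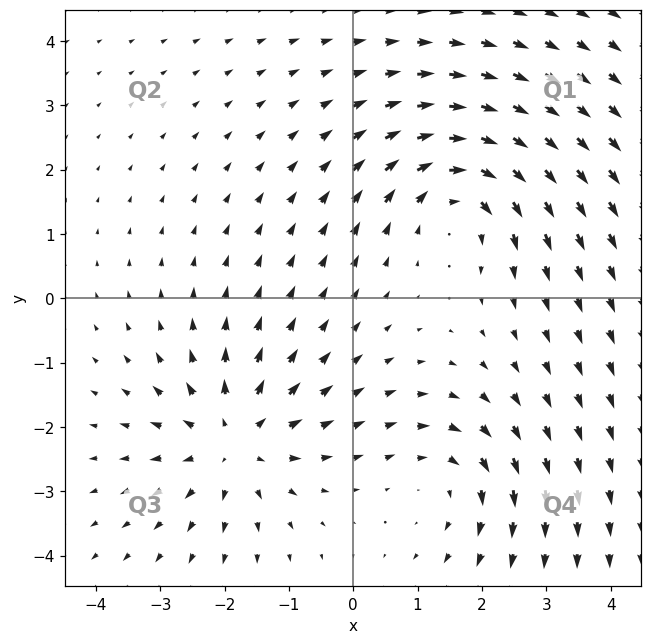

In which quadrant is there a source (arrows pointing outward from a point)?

The source sits at approximately (-1.9, -2.2), which lies in quadrant Q3. The divergence there is about +5, positive as expected for a source.

Q3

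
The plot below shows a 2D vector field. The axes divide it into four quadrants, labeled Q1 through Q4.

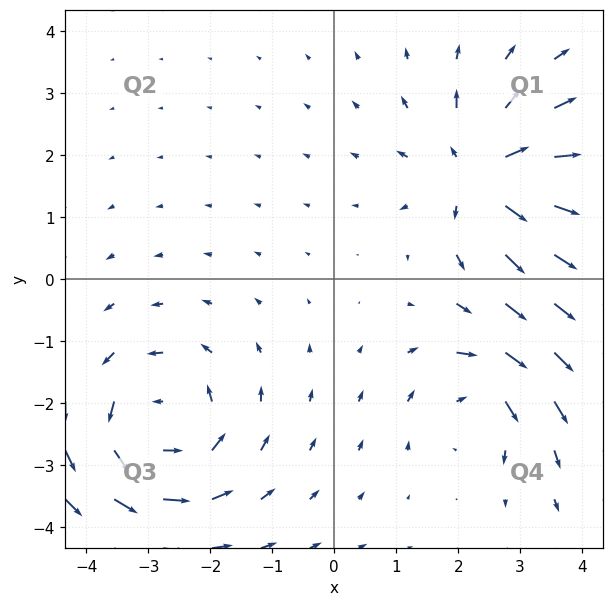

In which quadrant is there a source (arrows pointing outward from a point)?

The source sits at approximately (2.4, 1.7), which lies in quadrant Q1. The divergence there is about +5, positive as expected for a source.

Q1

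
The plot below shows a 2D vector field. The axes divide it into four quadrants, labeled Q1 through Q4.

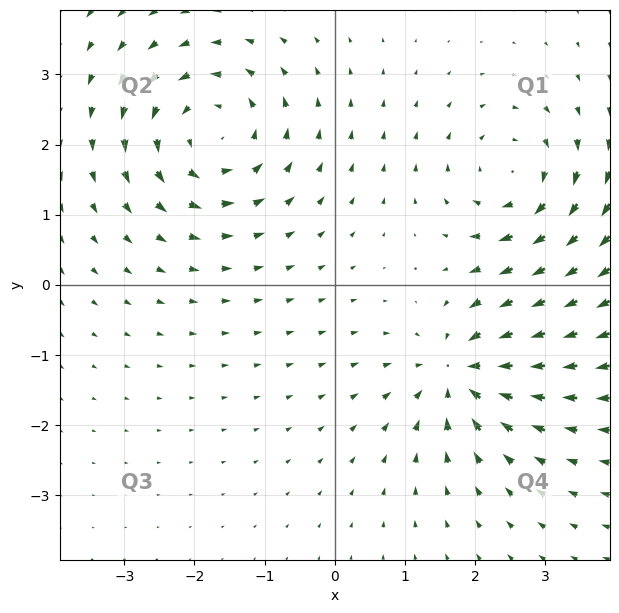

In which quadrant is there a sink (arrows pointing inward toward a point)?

The sink sits at approximately (1.8, -1.3), which lies in quadrant Q4. The divergence there is about -5, negative as expected for a sink.

Q4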